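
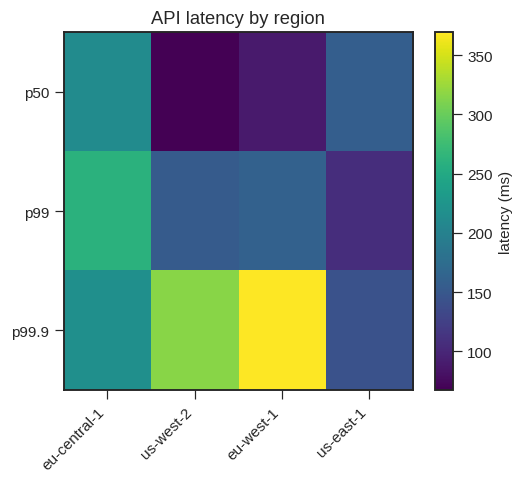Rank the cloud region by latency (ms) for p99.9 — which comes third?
eu-central-1

Top 4 for p99.9: eu-west-1 ≈ 350, us-west-2 ≈ 300, eu-central-1 ≈ 200, us-east-1 ≈ 150.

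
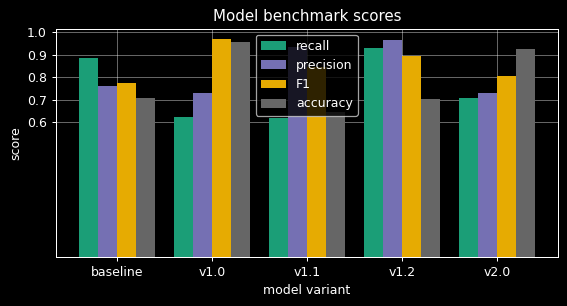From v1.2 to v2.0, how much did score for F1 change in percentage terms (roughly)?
v1.2 ≈ 0.9, v2.0 ≈ 0.8; (0.8 − 0.9) / 0.9 ≈ -11.1%.

≈ -11.1%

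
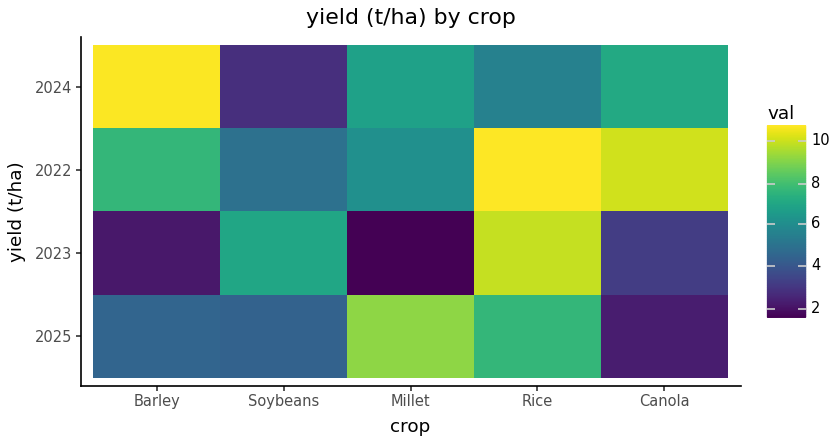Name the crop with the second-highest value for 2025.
Top 3 for 2025: Millet ≈ 9, Rice ≈ 8, Barley ≈ 5.

Rice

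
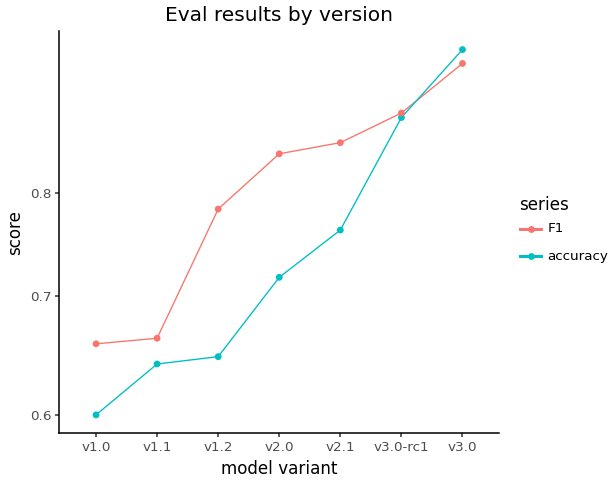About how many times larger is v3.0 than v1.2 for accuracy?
≈ 1.46×

v3.0 ≈ 0.95, v1.2 ≈ 0.65; 0.95/0.65 ≈ 1.46.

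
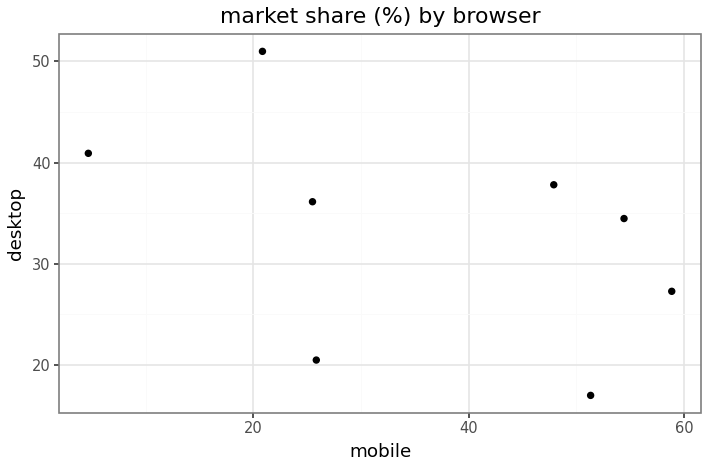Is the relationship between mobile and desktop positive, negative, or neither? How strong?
Points are negatively correlated; moderate (|r| ≈ 0.5).

negative, moderate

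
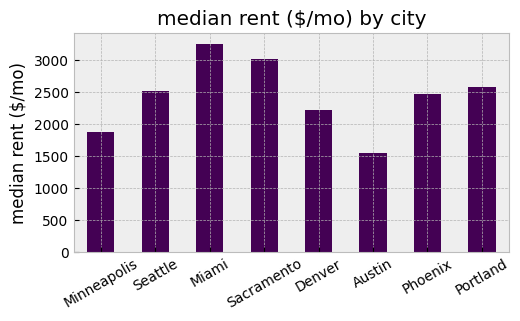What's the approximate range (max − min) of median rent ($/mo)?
≈ 2000

Max Miami ≈ 3500, min Austin ≈ 1500; range ≈ 2000.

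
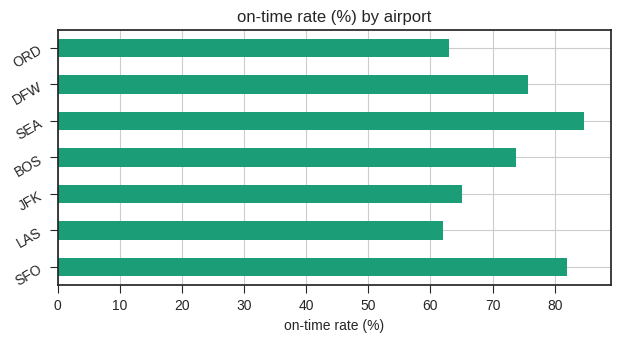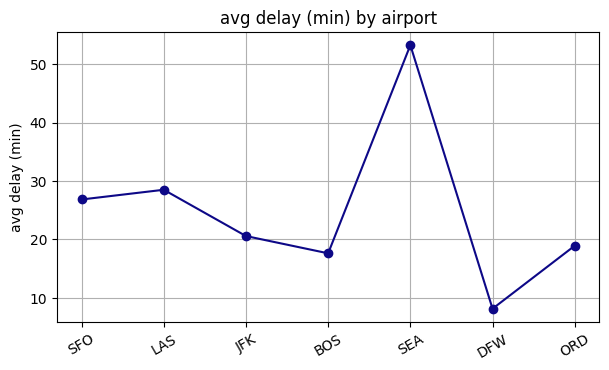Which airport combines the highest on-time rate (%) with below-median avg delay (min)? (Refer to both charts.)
Chart 2 median avg delay (min) ≈ 20; below-median airports: BOS, DFW, ORD. Among those, DFW has the highest on-time rate (%) (≈ 80).

DFW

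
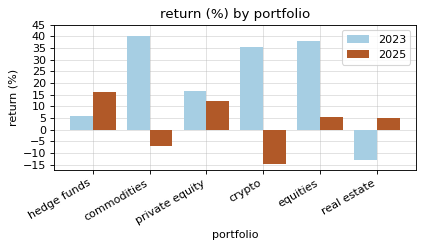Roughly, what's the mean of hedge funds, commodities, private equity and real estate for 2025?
≈ 8

(15 + -5 + 15 + 5) / 4 ≈ 8.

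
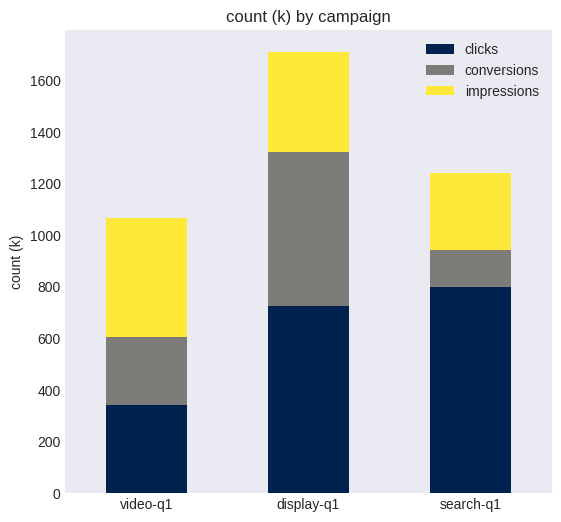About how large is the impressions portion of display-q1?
≈ 400

impressions top ≈ 1800, bottom ≈ 1400; segment ≈ 400.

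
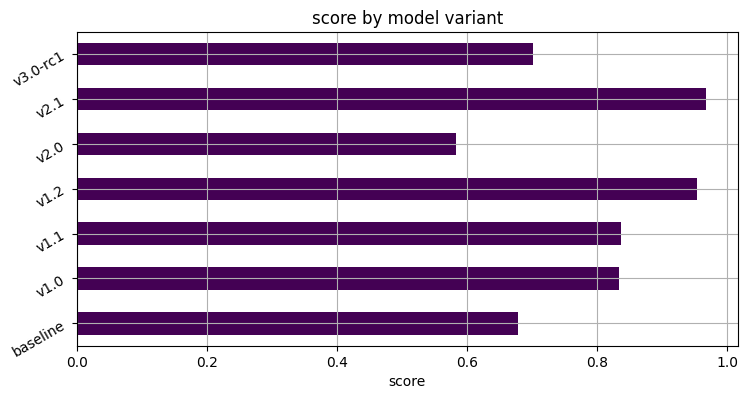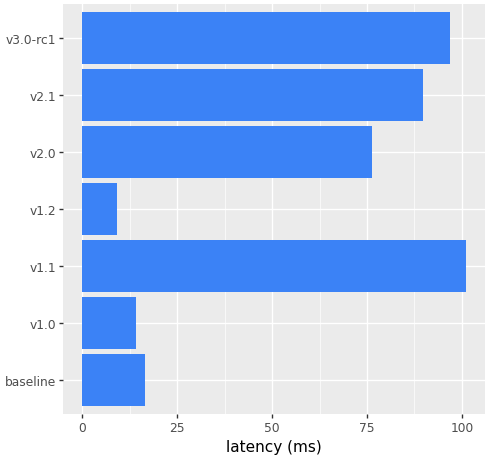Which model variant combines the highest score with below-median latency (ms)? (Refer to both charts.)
v1.2

Chart 2 median latency (ms) ≈ 80; below-median model variants: baseline, v1.0, v1.2. Among those, v1.2 has the highest score (≈ 1).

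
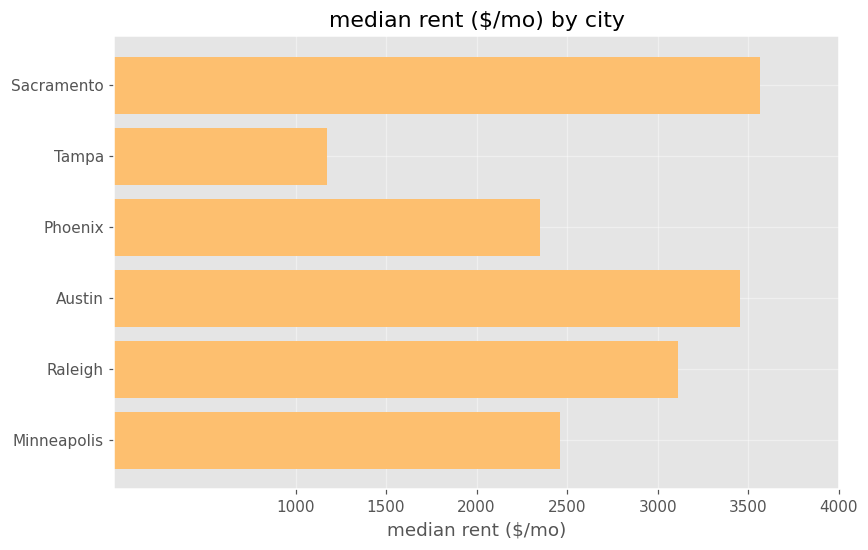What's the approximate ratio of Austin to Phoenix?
Austin ≈ 3500, Phoenix ≈ 2500; 3500/2500 ≈ 1.4.

≈ 1.4×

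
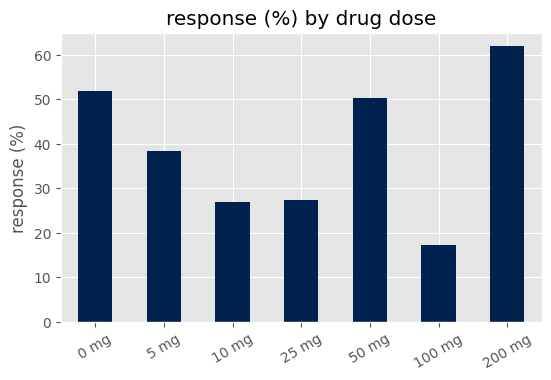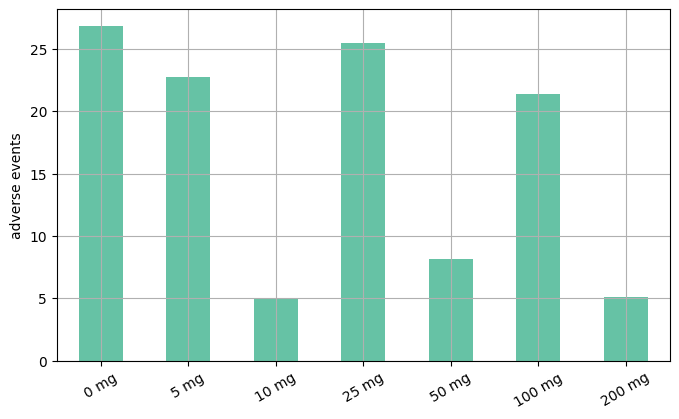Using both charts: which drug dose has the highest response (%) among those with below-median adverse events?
200 mg

Chart 2 median adverse events ≈ 20; below-median drug doses: 10 mg, 50 mg, 200 mg. Among those, 200 mg has the highest response (%) (≈ 60).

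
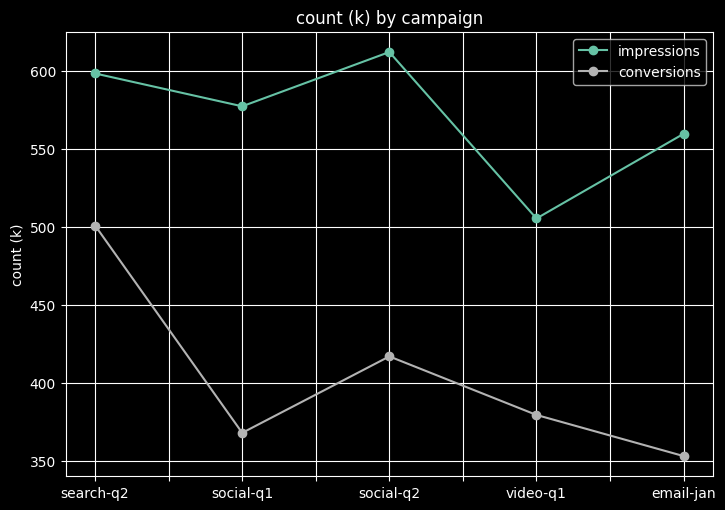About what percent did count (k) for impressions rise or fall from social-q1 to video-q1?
≈ -13%

social-q1 ≈ 575, video-q1 ≈ 500; (500 − 575) / 575 ≈ -13%.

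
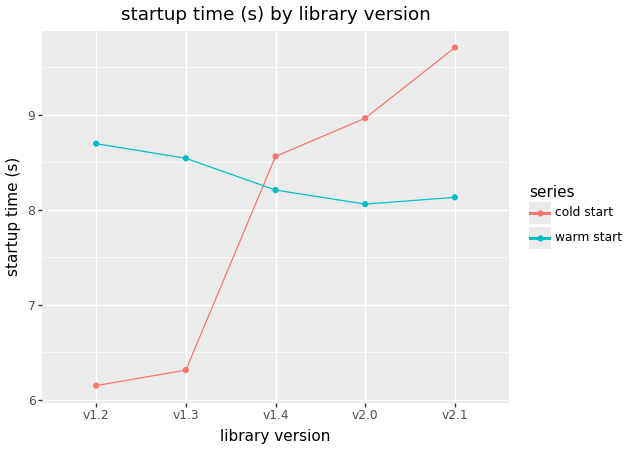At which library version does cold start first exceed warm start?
v1.4

v1.3: cold start ≈ 6.5 vs warm start ≈ 8.5 (not yet); v1.4: cold start ≈ 8.5 vs warm start ≈ 8.0 (first crossover).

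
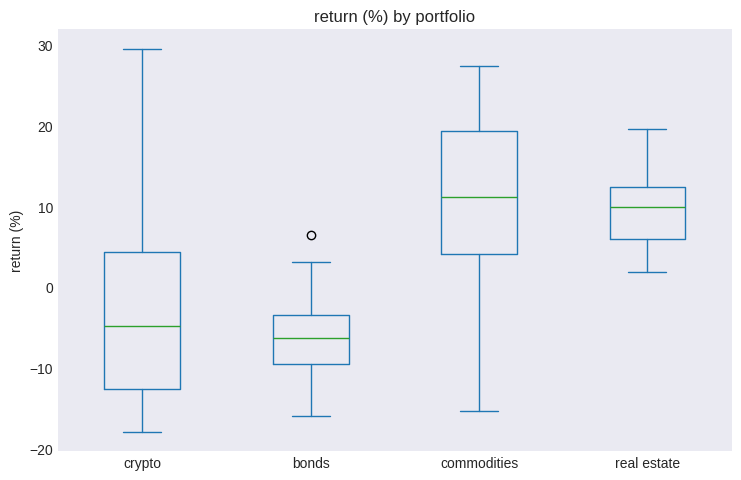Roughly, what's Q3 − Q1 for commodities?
Q3 ≈ 20, Q1 ≈ 4; IQR ≈ 16.

≈ 16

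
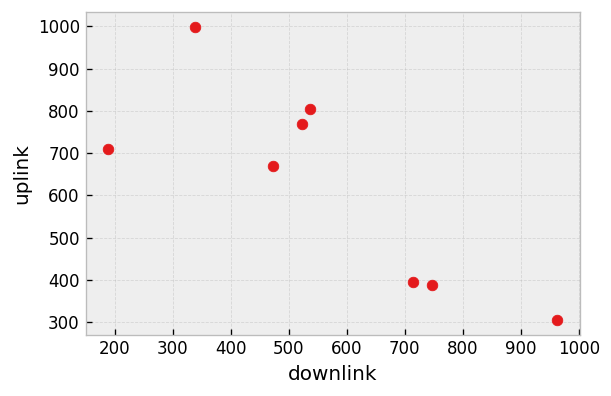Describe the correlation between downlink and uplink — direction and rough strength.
Points are negatively correlated; strong (|r| ≈ 0.8).

negative, strong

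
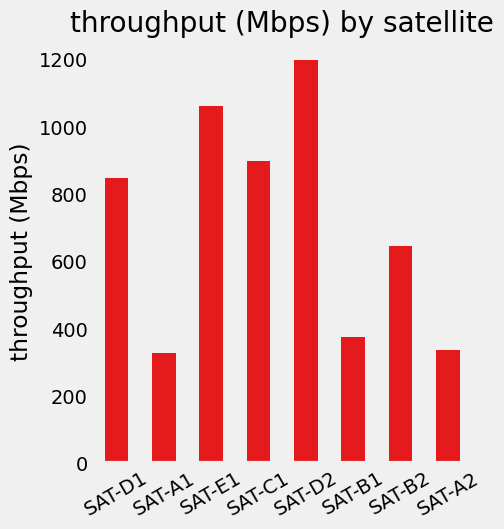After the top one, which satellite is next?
Top 3: SAT-D2 ≈ 1200, SAT-E1 ≈ 1100, SAT-C1 ≈ 900.

SAT-E1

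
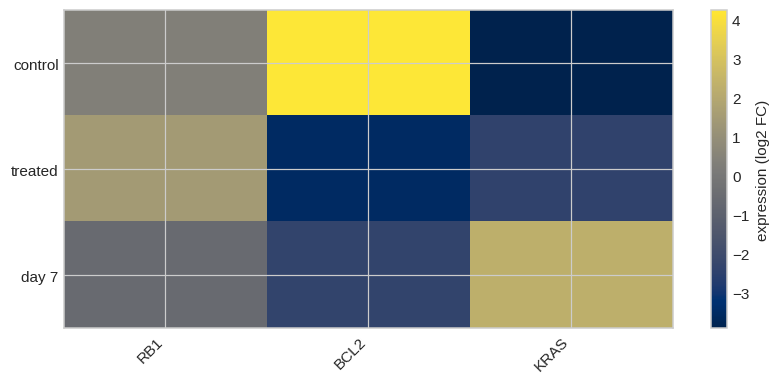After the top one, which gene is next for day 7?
RB1

Top 3 for day 7: KRAS ≈ 2, RB1 ≈ -1, BCL2 ≈ -2.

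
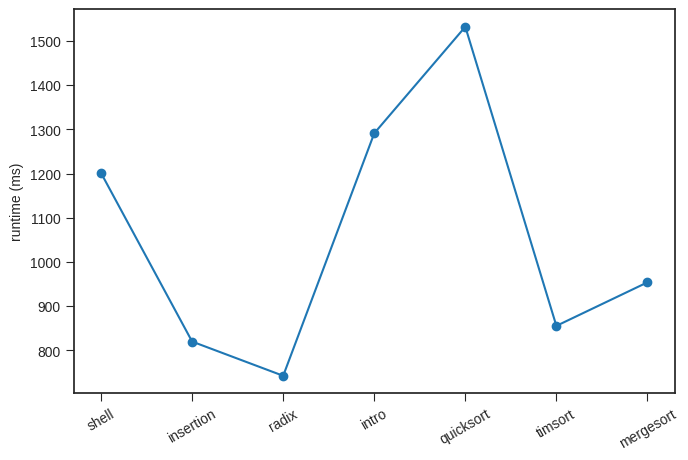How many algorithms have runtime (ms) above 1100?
Above 1100: shell, intro, quicksort.

3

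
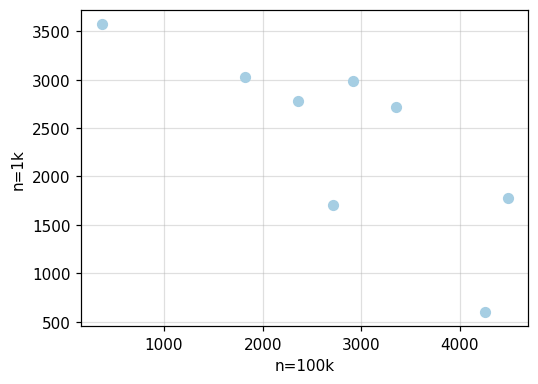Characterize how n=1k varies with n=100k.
Points are negatively correlated; strong (|r| ≈ 0.8).

negative, strong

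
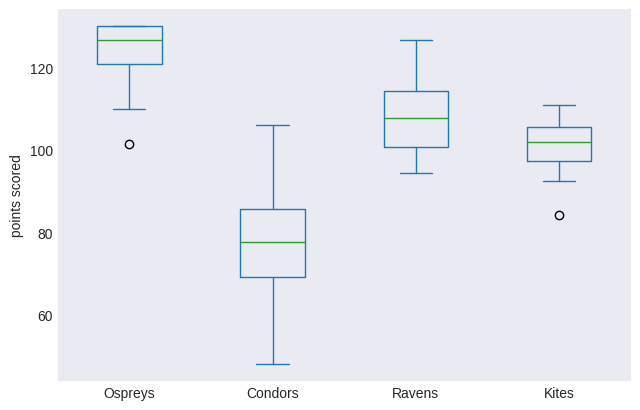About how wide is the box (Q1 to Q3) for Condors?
≈ 15

Q3 ≈ 85, Q1 ≈ 70; IQR ≈ 15.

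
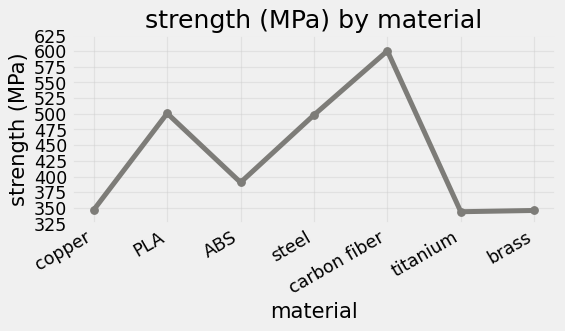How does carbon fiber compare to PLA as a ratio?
carbon fiber ≈ 600, PLA ≈ 500; 600/500 ≈ 1.2.

≈ 1.2×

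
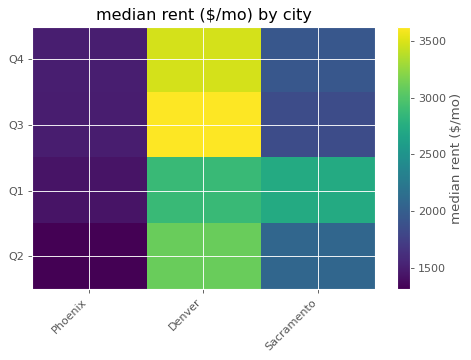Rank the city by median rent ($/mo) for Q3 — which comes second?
Sacramento

Top 3 for Q3: Denver ≈ 3600, Sacramento ≈ 1800, Phoenix ≈ 1400.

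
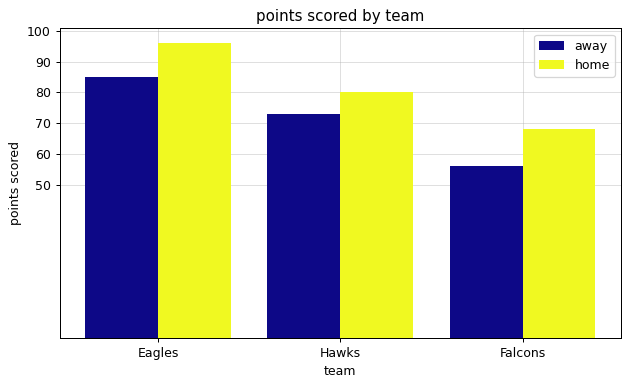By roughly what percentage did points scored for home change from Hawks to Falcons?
≈ -12.5%

Hawks ≈ 80, Falcons ≈ 70; (70 − 80) / 80 ≈ -12.5%.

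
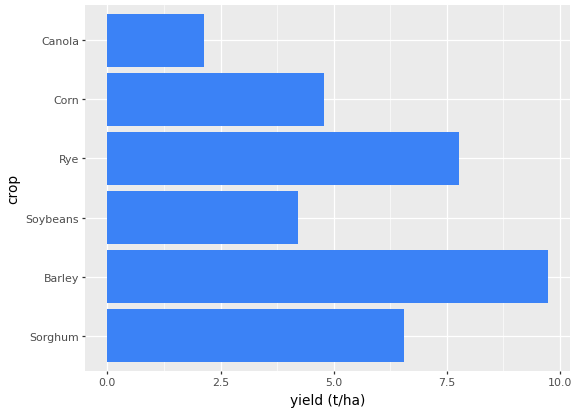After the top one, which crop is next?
Rye

Top 3: Barley ≈ 10, Rye ≈ 8, Sorghum ≈ 7.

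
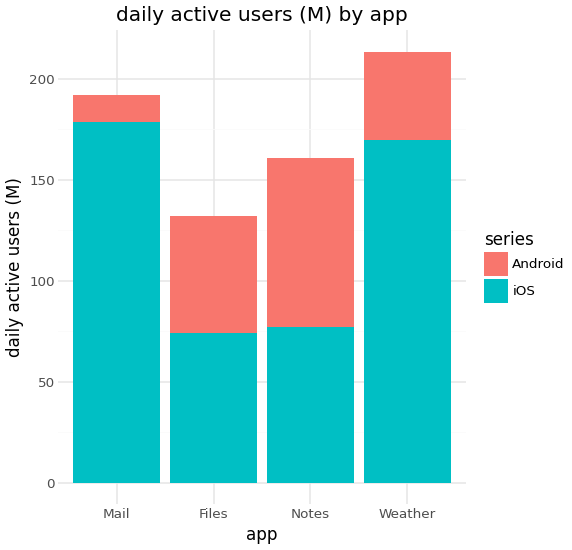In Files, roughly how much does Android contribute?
Android top ≈ 140, bottom ≈ 80; segment ≈ 60.

≈ 60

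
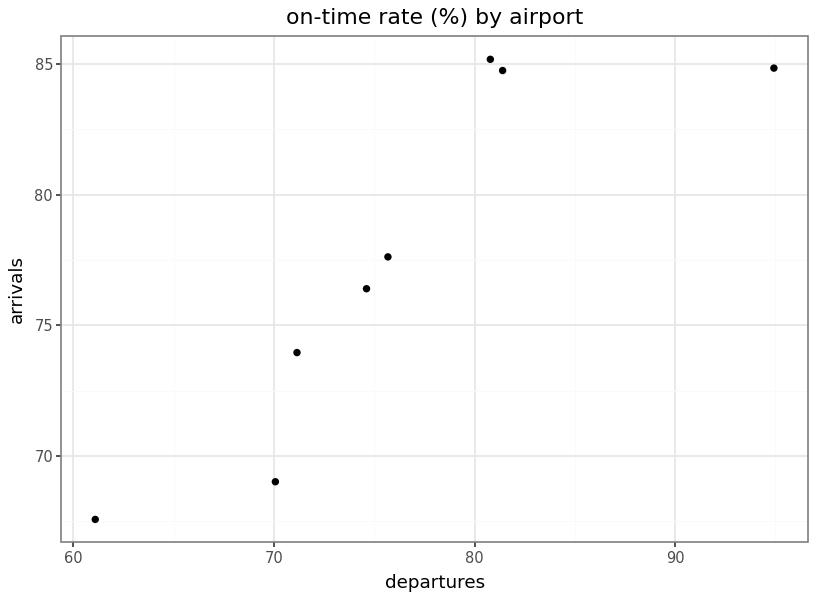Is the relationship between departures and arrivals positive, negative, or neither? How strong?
positive, strong

Points are positively correlated; strong (|r| ≈ 0.9).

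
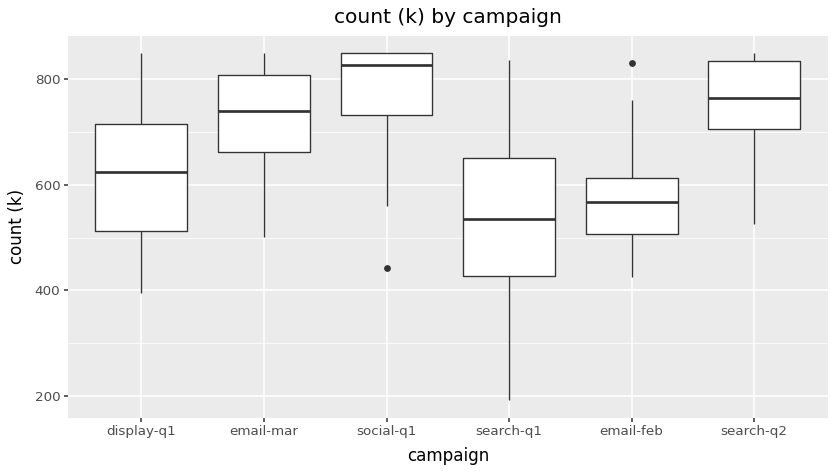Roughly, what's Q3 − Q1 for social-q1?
≈ 100

Q3 ≈ 850, Q1 ≈ 750; IQR ≈ 100.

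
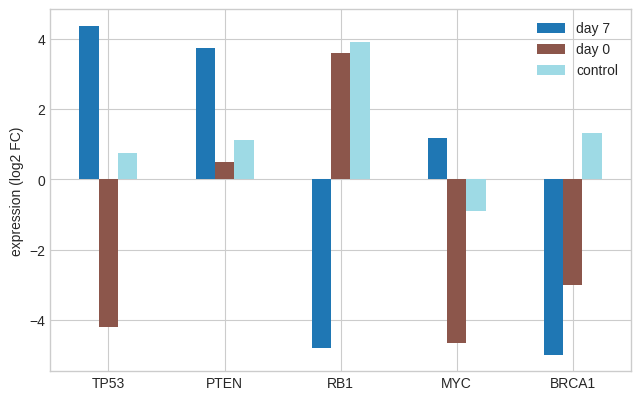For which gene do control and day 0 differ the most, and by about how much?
TP53, ≈ 5 log2 FC

TP53: control ≈ 1, day 0 ≈ -4 → gap ≈ 5. Next-largest (BRCA1) is only ≈ 4.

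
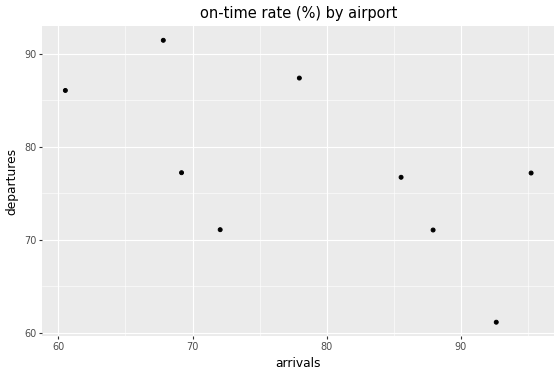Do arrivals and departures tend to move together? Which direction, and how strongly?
Points are negatively correlated; moderate (|r| ≈ 0.6).

negative, moderate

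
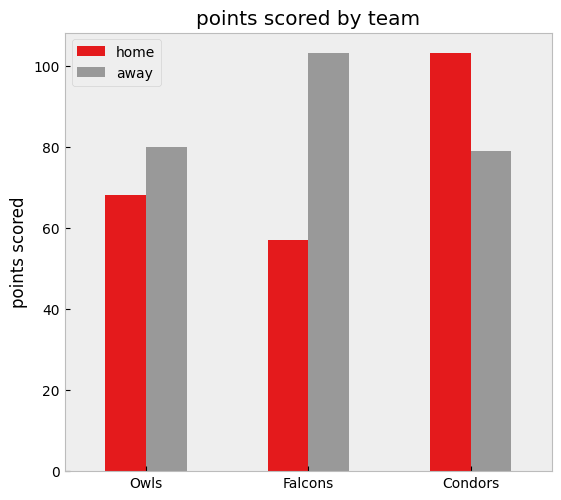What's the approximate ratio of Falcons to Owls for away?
Falcons ≈ 100, Owls ≈ 80; 100/80 ≈ 1.25.

≈ 1.25×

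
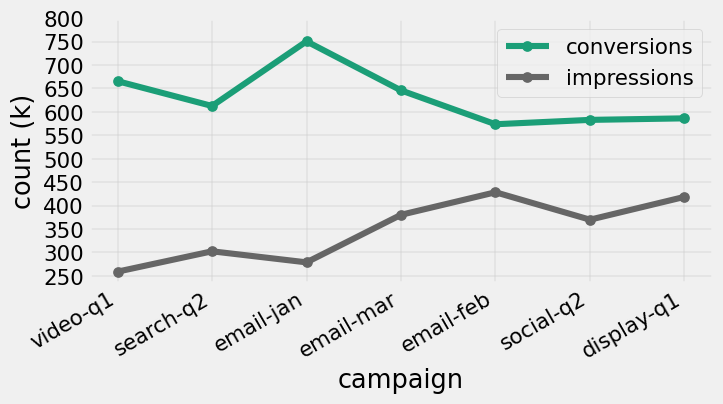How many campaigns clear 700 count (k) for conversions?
Above 700: email-jan.

1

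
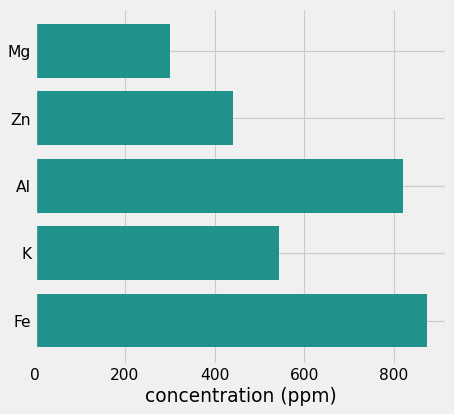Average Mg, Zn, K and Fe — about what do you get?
≈ 525

(300 + 400 + 500 + 900) / 4 ≈ 525.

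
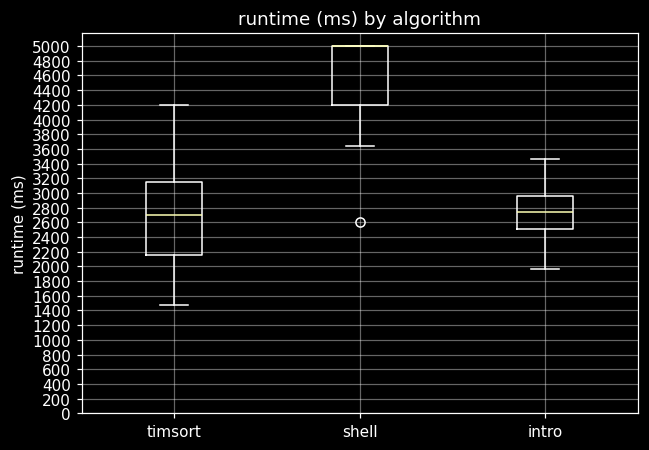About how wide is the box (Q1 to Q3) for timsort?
≈ 1000

Q3 ≈ 3200, Q1 ≈ 2200; IQR ≈ 1000.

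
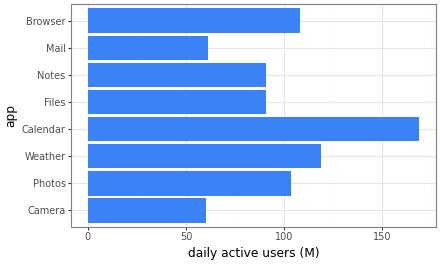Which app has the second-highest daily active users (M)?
Weather

Top 3: Calendar ≈ 160, Weather ≈ 120, Browser ≈ 100.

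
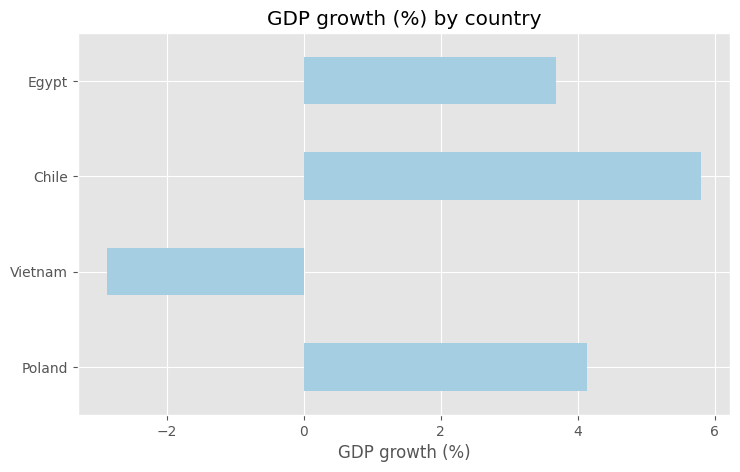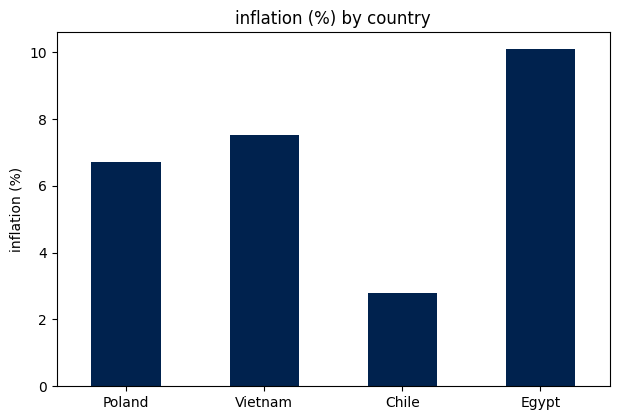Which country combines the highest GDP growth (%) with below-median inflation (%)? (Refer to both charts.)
Chart 2 median inflation (%) ≈ 7; below-median countries: Poland, Chile. Among those, Chile has the highest GDP growth (%) (≈ 6).

Chile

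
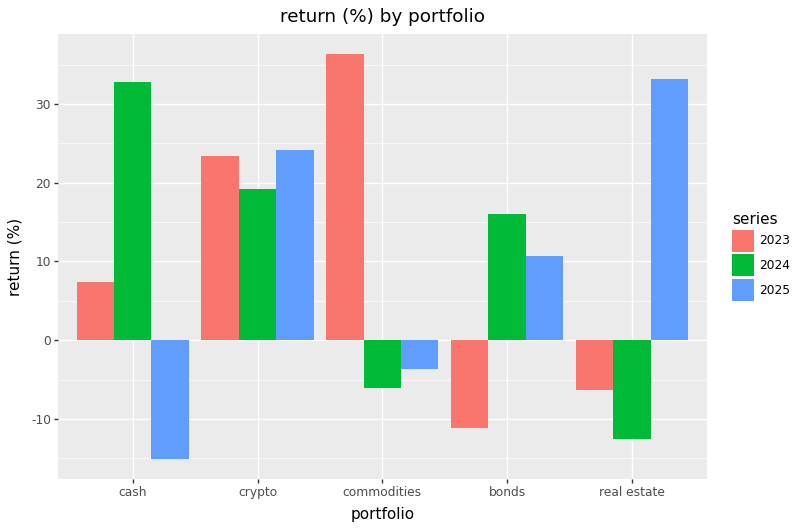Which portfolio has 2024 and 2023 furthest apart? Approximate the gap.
commodities: 2024 ≈ -5, 2023 ≈ 35 → gap ≈ 40. Next-largest (bonds) is only ≈ 25.

commodities, ≈ 40 %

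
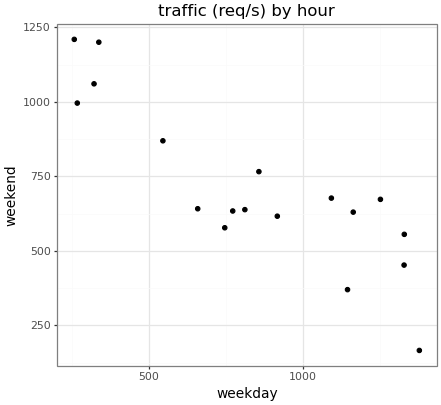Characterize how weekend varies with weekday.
negative, strong

Points are negatively correlated; strong (|r| ≈ 0.9).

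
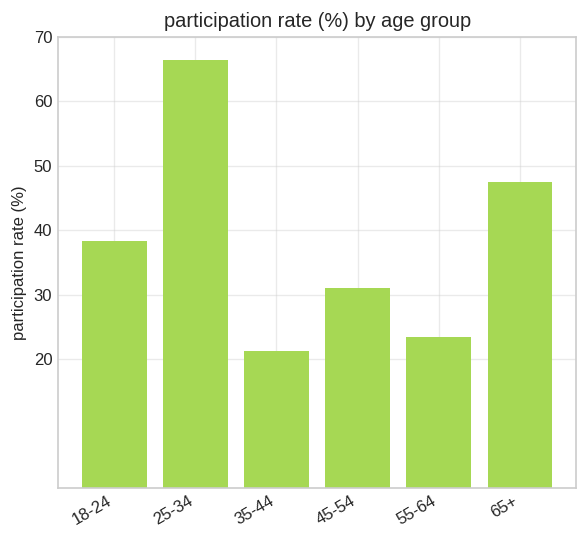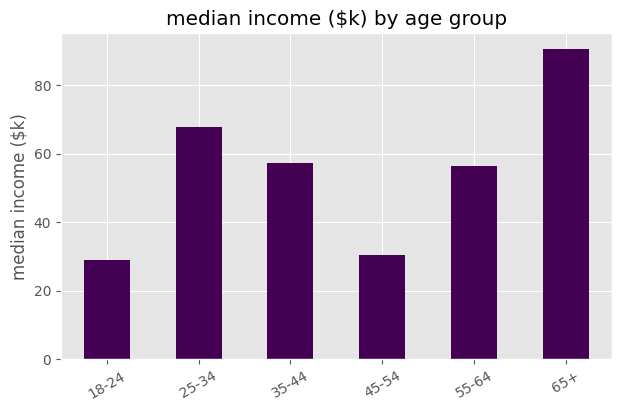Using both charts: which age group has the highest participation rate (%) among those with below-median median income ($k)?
Chart 2 median median income ($k) ≈ 60; below-median age groups: 18-24, 45-54, 55-64. Among those, 18-24 has the highest participation rate (%) (≈ 40).

18-24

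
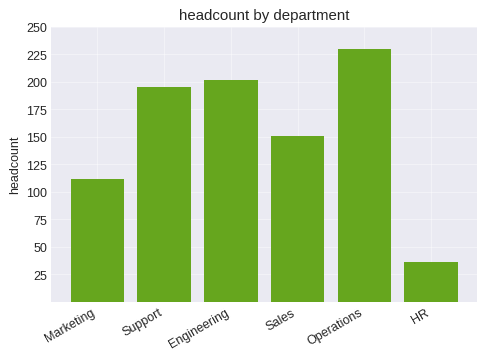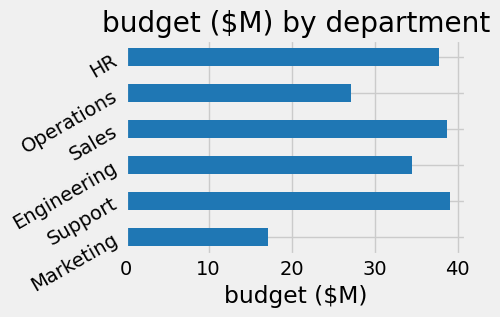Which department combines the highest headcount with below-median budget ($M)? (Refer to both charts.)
Operations

Chart 2 median budget ($M) ≈ 35; below-median departments: Marketing, Engineering, Operations. Among those, Operations has the highest headcount (≈ 225).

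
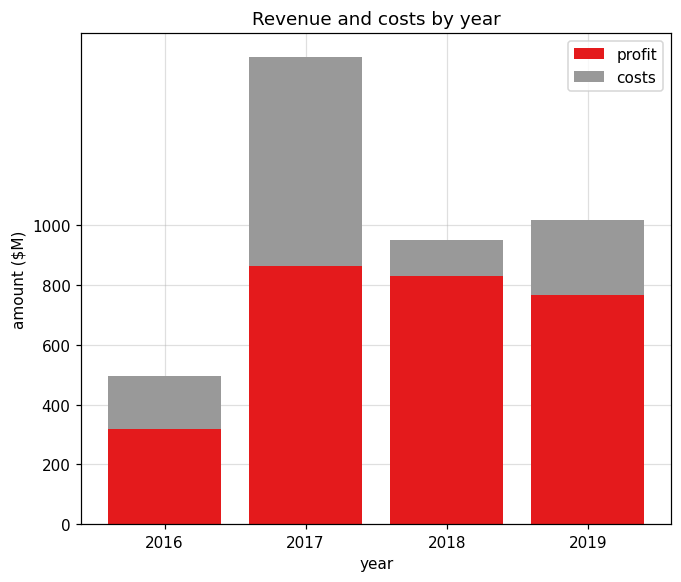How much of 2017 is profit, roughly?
≈ 800

profit top ≈ 800, bottom ≈ 0; segment ≈ 800.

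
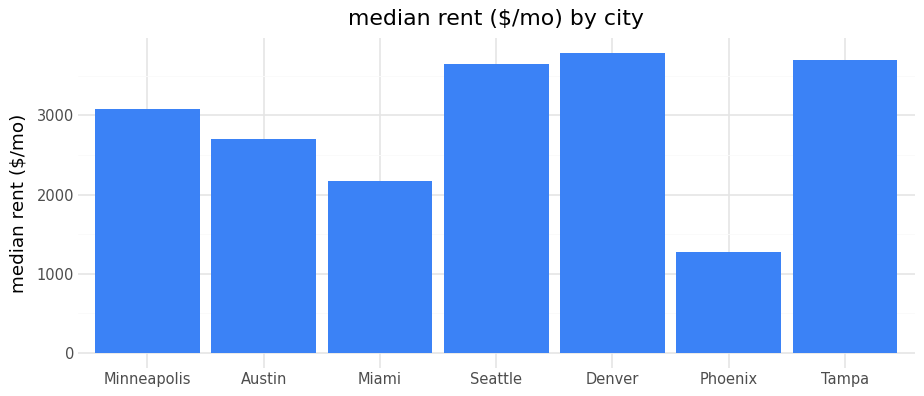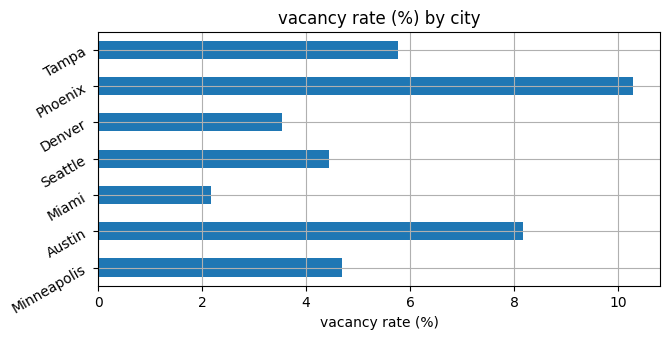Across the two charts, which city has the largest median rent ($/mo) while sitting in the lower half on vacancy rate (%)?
Denver

Chart 2 median vacancy rate (%) ≈ 5; below-median cities: Miami, Seattle, Denver. Among those, Denver has the highest median rent ($/mo) (≈ 4000).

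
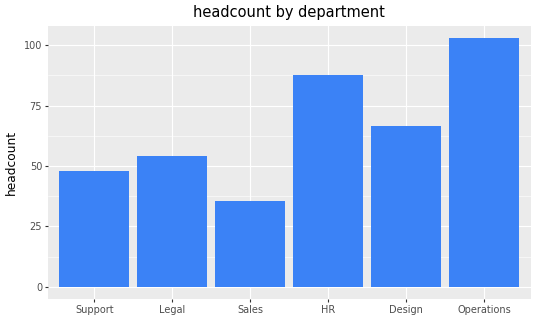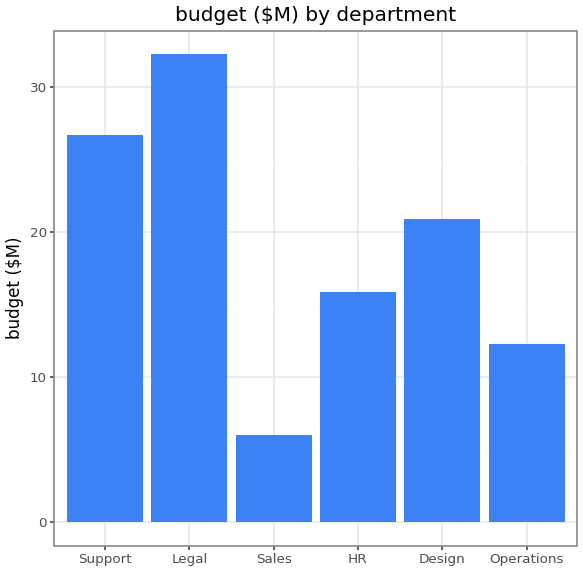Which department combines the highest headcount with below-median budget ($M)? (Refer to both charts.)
Operations

Chart 2 median budget ($M) ≈ 20; below-median departments: Sales, HR, Operations. Among those, Operations has the highest headcount (≈ 100).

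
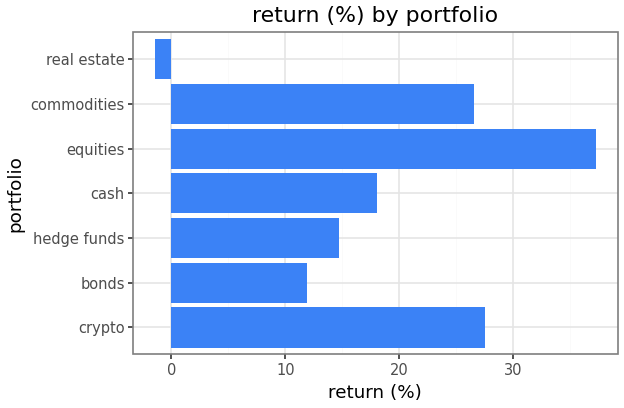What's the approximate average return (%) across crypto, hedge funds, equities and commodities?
(30 + 15 + 35 + 25) / 4 ≈ 26.

≈ 26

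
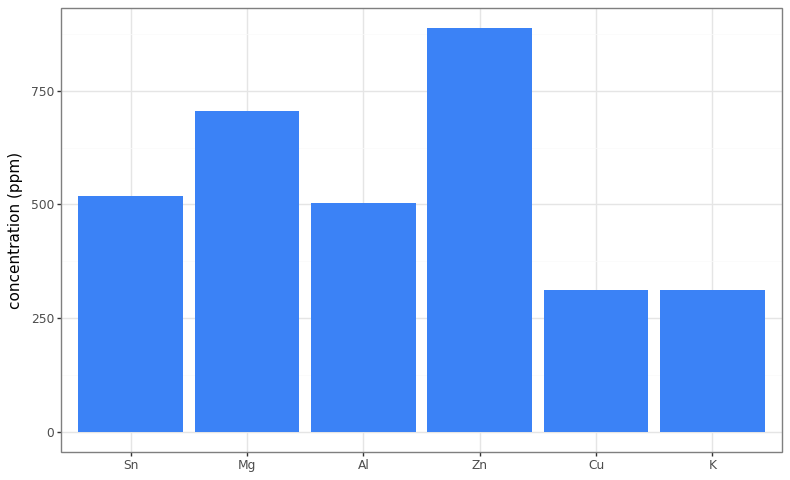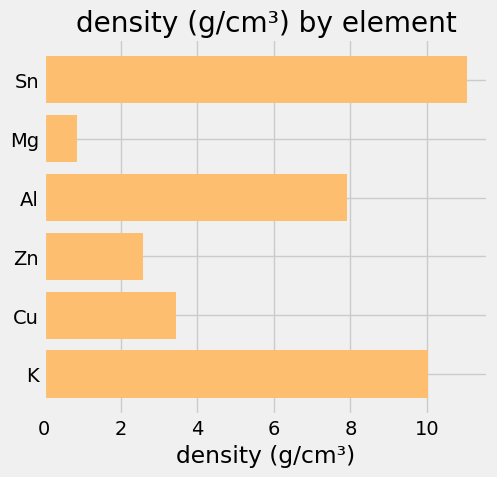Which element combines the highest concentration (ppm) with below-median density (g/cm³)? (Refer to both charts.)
Zn

Chart 2 median density (g/cm³) ≈ 6; below-median elements: Mg, Zn, Cu. Among those, Zn has the highest concentration (ppm) (≈ 900).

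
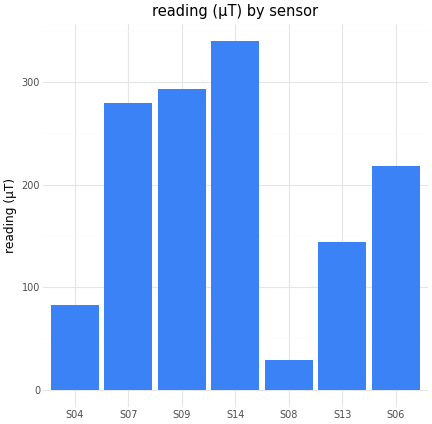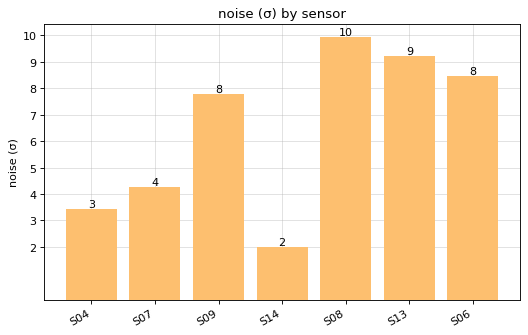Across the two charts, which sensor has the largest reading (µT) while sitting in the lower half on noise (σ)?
S14

Chart 2 median noise (σ) ≈ 8; below-median sensors: S04, S07, S14. Among those, S14 has the highest reading (µT) (≈ 350).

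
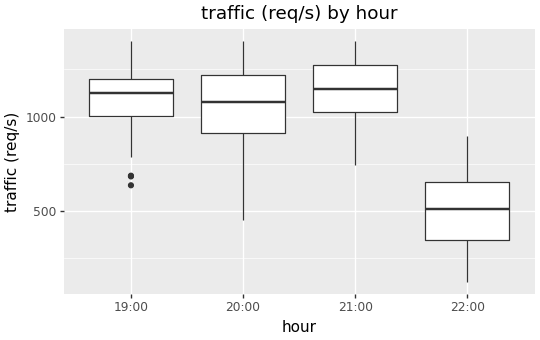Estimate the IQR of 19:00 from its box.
≈ 200

Q3 ≈ 1200, Q1 ≈ 1000; IQR ≈ 200.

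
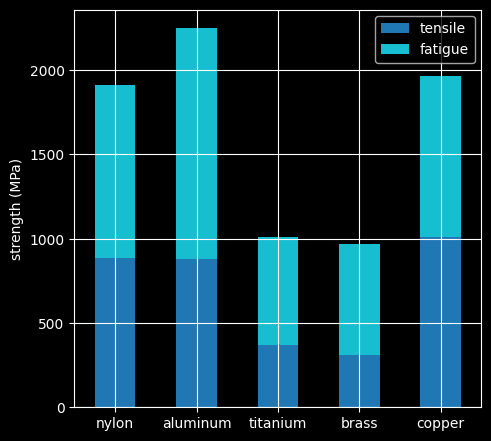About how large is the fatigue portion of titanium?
fatigue top ≈ 1000, bottom ≈ 400; segment ≈ 600.

≈ 600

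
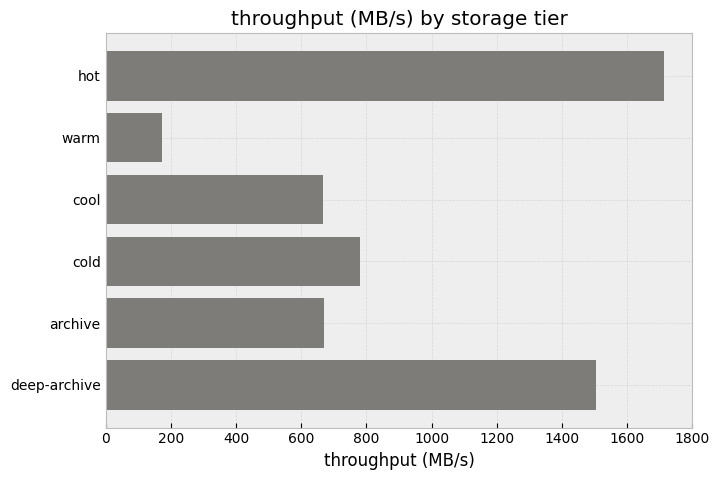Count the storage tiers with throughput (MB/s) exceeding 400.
Above 400: hot, cool, cold, archive, deep-archive.

5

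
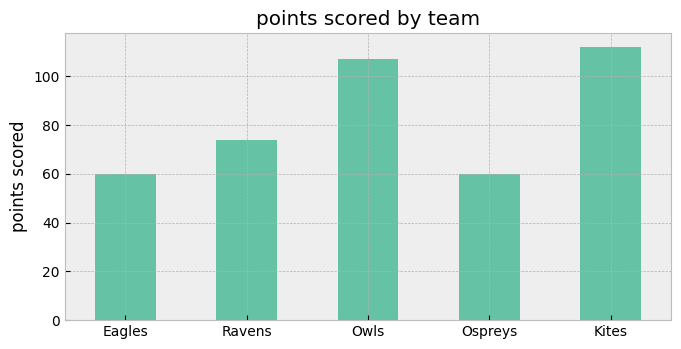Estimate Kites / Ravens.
≈ 1.57×

Kites ≈ 110, Ravens ≈ 70; 110/70 ≈ 1.57.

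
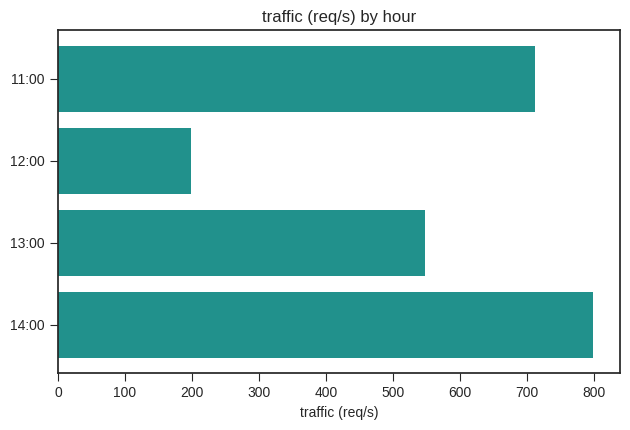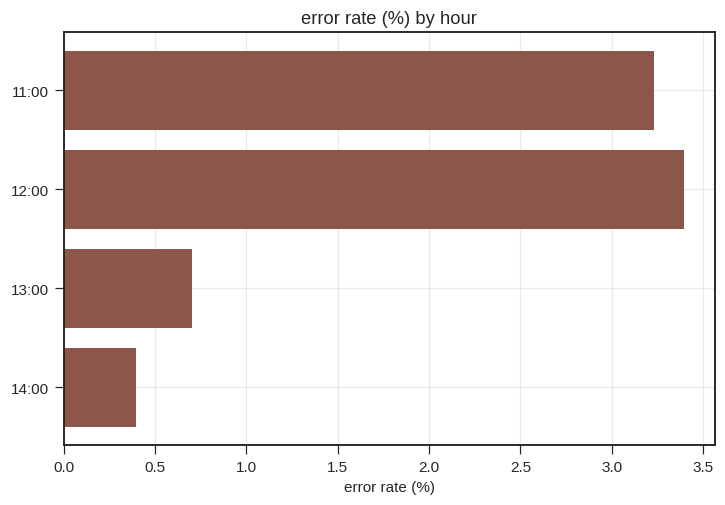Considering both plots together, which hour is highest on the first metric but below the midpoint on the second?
Chart 2 median error rate (%) ≈ 2; below-median hours: 13:00, 14:00. Among those, 14:00 has the highest traffic (req/s) (≈ 800).

14:00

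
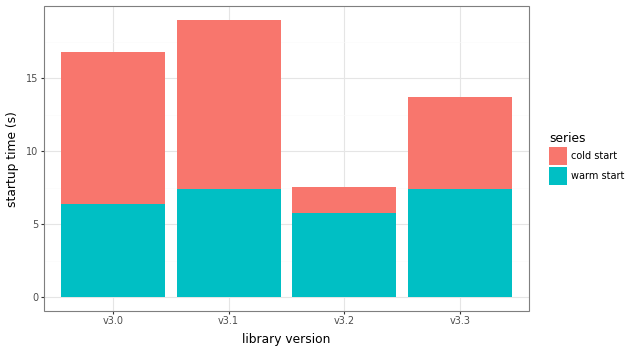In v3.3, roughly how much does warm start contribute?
warm start top ≈ 8, bottom ≈ 0; segment ≈ 8.

≈ 8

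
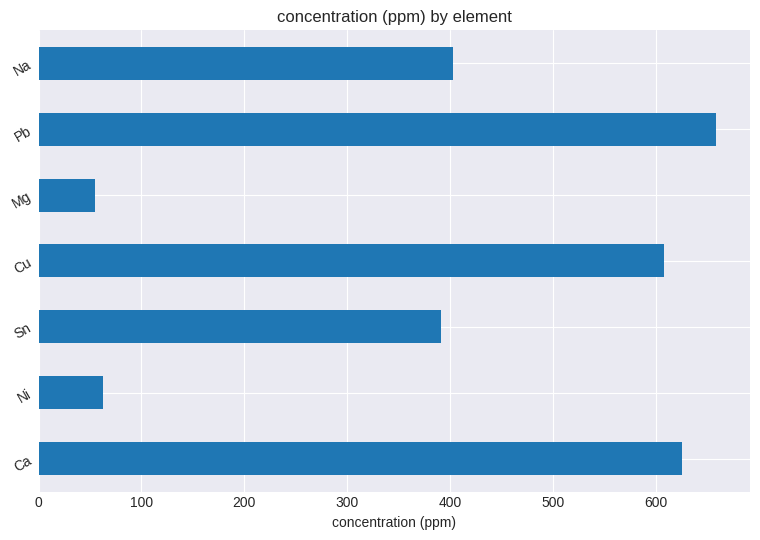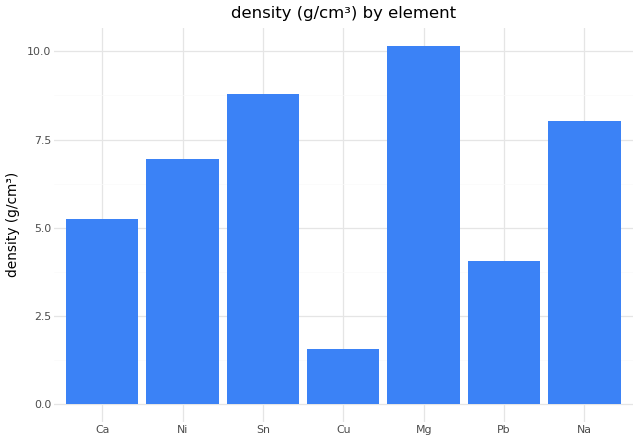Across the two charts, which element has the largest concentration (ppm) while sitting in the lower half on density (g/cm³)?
Chart 2 median density (g/cm³) ≈ 7; below-median elements: Ca, Cu, Pb. Among those, Pb has the highest concentration (ppm) (≈ 700).

Pb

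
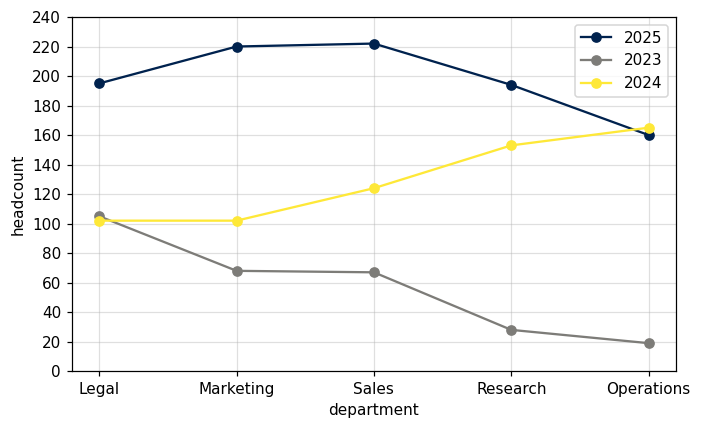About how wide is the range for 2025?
Max Sales ≈ 220, min Operations ≈ 160; range ≈ 60.

≈ 60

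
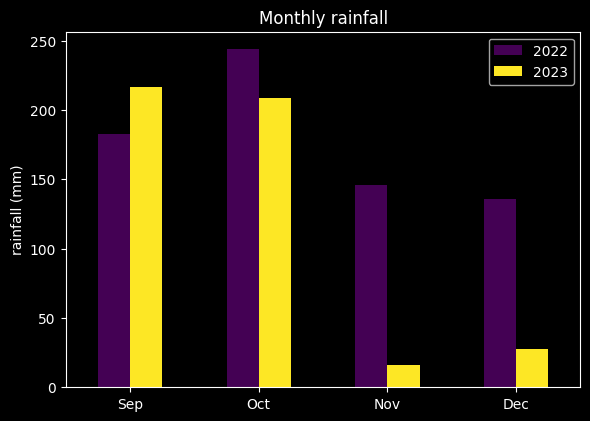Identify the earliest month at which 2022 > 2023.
Oct

Sep: 2022 ≈ 175 vs 2023 ≈ 225 (not yet); Oct: 2022 ≈ 250 vs 2023 ≈ 200 (first crossover).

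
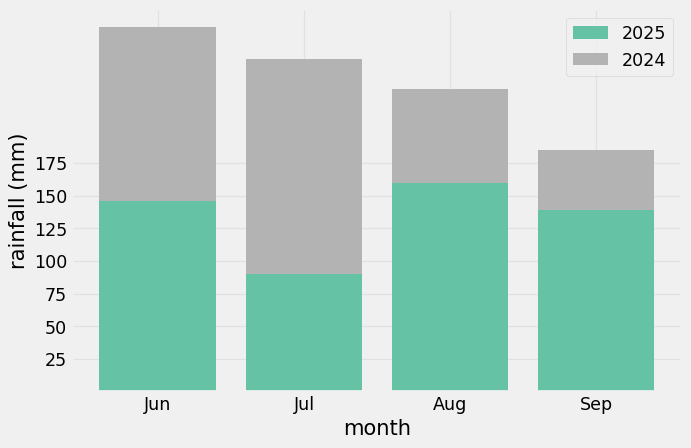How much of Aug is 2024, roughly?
≈ 75

2024 top ≈ 225, bottom ≈ 150; segment ≈ 75.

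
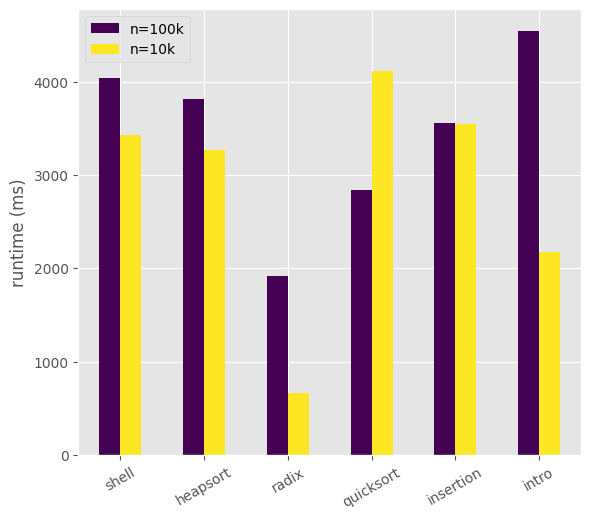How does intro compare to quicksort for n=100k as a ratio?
≈ 1.5×

intro ≈ 4500, quicksort ≈ 3000; 4500/3000 ≈ 1.5.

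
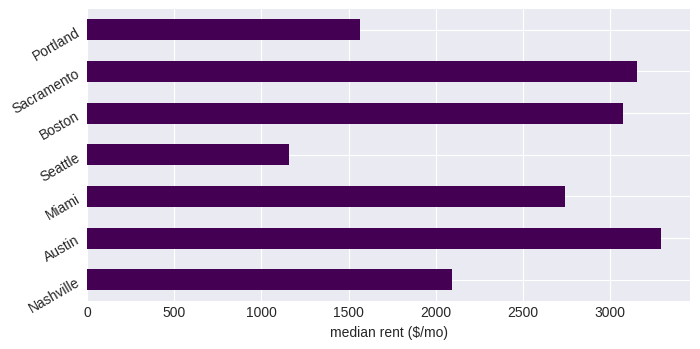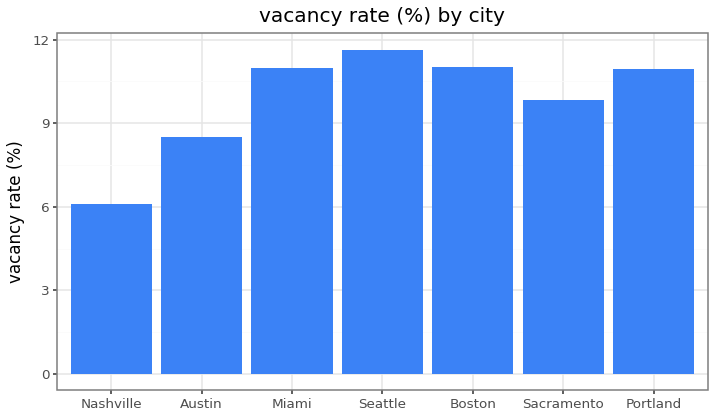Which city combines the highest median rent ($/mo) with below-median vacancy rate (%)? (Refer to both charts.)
Austin

Chart 2 median vacancy rate (%) ≈ 10; below-median cities: Nashville, Austin, Sacramento. Among those, Austin has the highest median rent ($/mo) (≈ 3500).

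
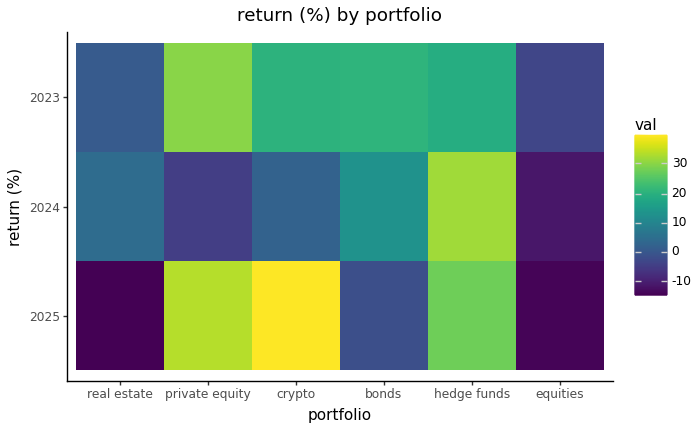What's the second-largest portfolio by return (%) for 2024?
bonds

Top 3 for 2024: hedge funds ≈ 30, bonds ≈ 15, real estate ≈ 5.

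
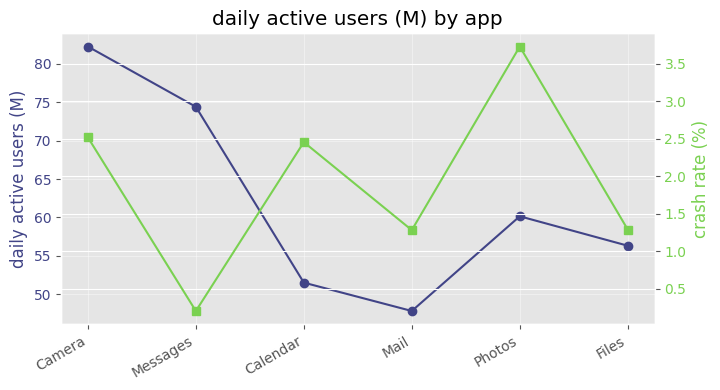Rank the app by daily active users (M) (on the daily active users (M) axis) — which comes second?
Top 3 (on the daily active users (M) axis): Camera ≈ 80, Messages ≈ 75, Photos ≈ 60.

Messages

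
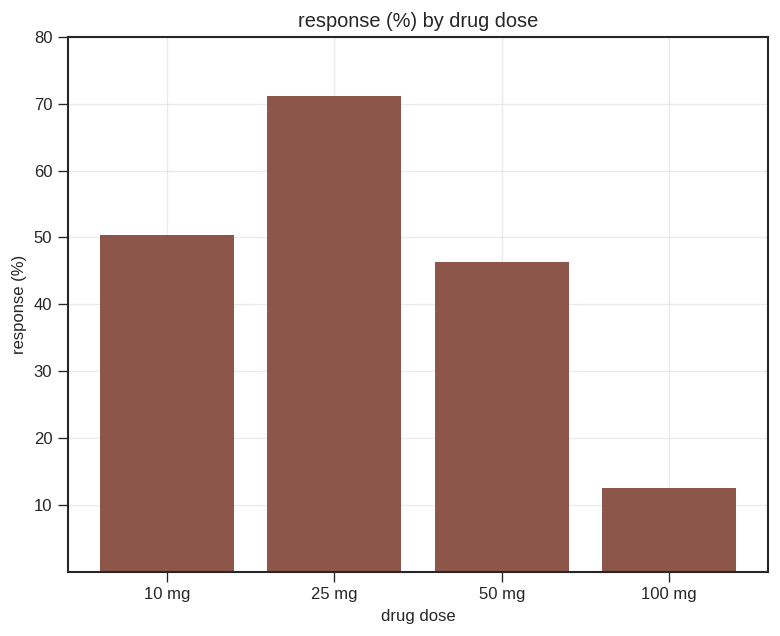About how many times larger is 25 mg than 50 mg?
25 mg ≈ 70, 50 mg ≈ 50; 70/50 ≈ 1.4.

≈ 1.4×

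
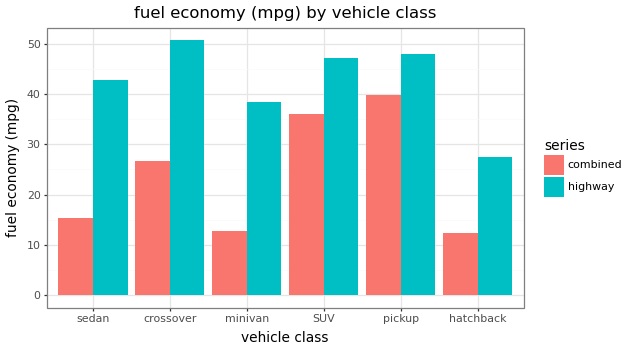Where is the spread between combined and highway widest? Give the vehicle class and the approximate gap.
sedan, ≈ 30 mpg

sedan: combined ≈ 15, highway ≈ 45 → gap ≈ 30. Next-largest (minivan) is only ≈ 25.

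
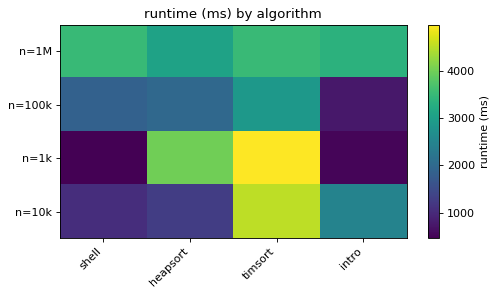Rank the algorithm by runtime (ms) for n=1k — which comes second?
heapsort

Top 3 for n=1k: timsort ≈ 5000, heapsort ≈ 4000, intro ≈ 500.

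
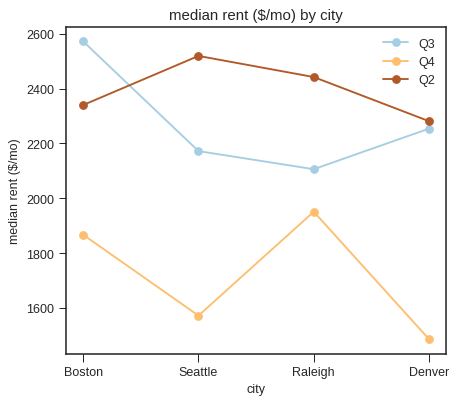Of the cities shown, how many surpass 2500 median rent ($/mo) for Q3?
1

Above 2500: Boston.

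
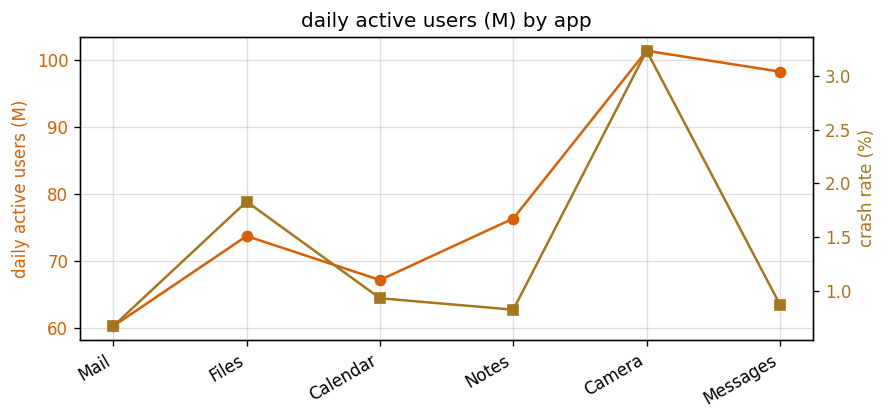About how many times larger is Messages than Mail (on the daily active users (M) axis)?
Messages ≈ 100, Mail ≈ 60; 100/60 ≈ 1.67.

≈ 1.67×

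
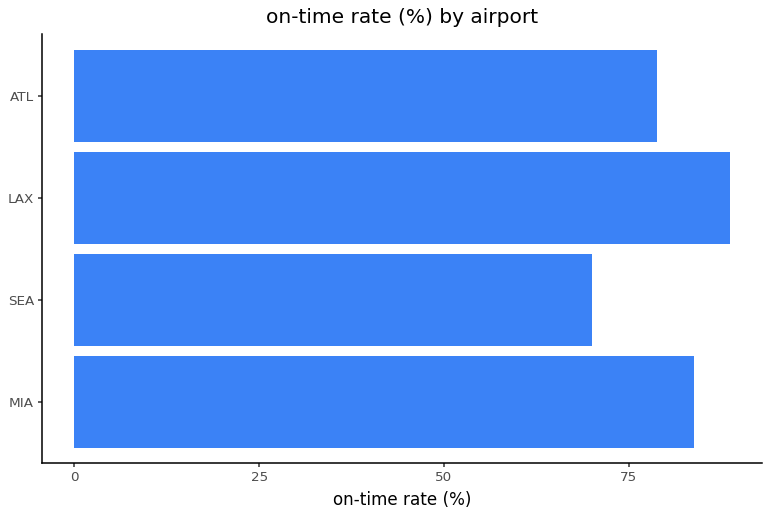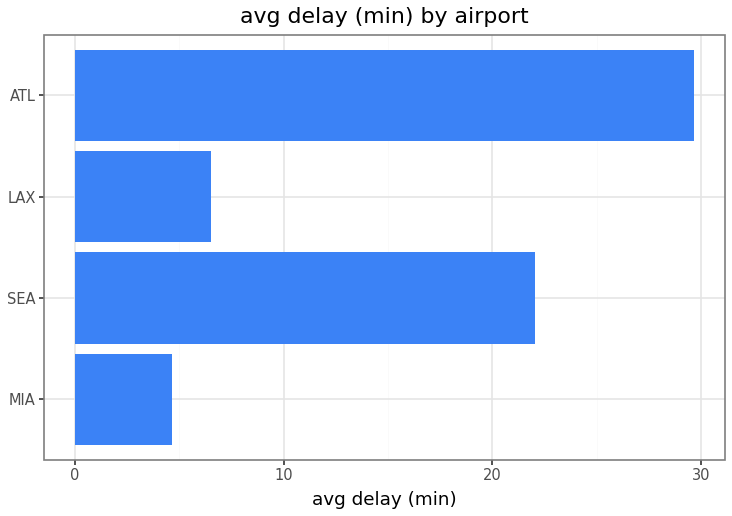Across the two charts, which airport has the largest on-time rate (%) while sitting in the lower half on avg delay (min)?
Chart 2 median avg delay (min) ≈ 15; below-median airports: MIA, LAX. Among those, LAX has the highest on-time rate (%) (≈ 90).

LAX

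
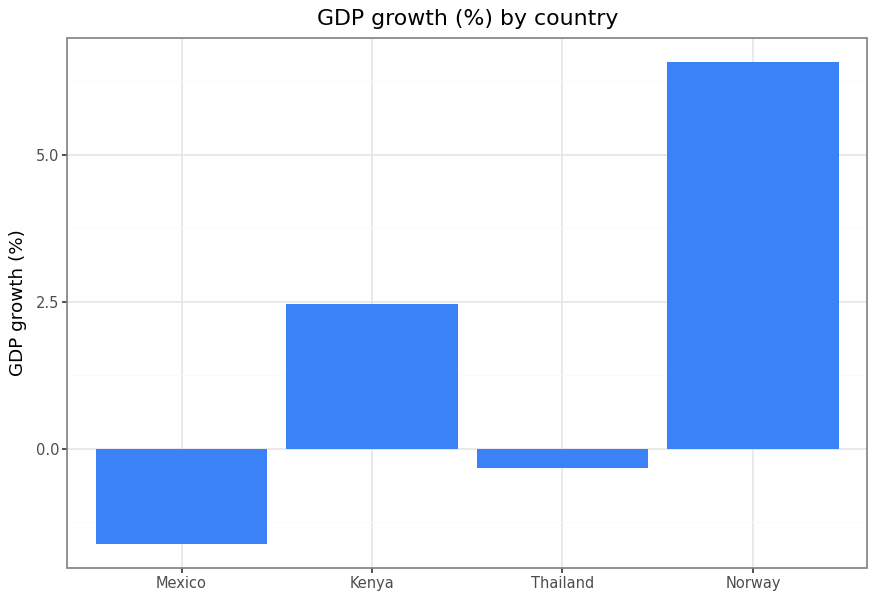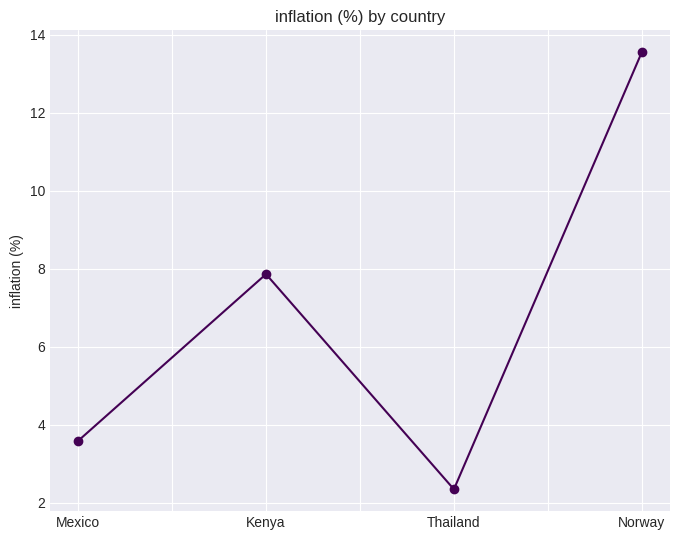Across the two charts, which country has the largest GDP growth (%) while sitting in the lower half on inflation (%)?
Thailand

Chart 2 median inflation (%) ≈ 6; below-median countries: Mexico, Thailand. Among those, Thailand has the highest GDP growth (%) (≈ 0).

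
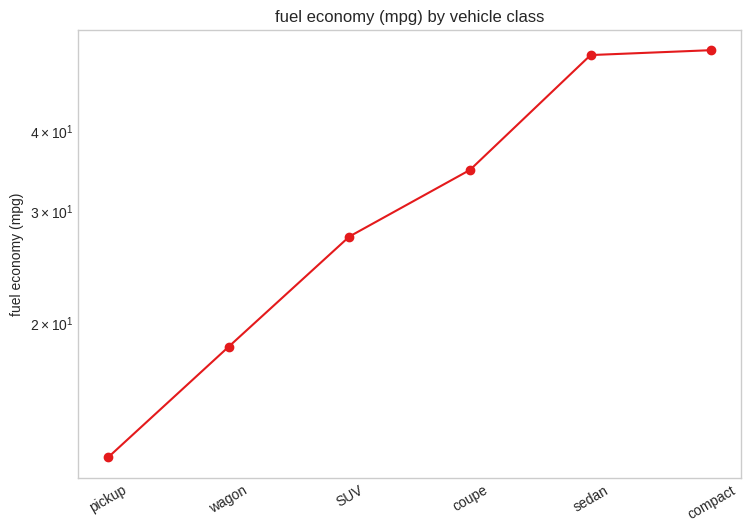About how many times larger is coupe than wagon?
coupe ≈ 35, wagon ≈ 20; 35/20 ≈ 1.75.

≈ 1.75×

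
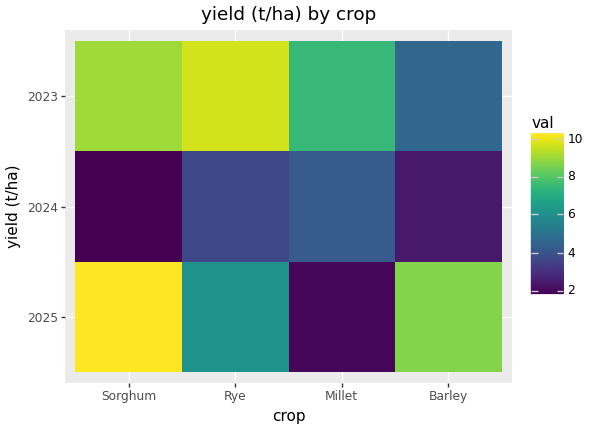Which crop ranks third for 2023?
Millet

Top 4 for 2023: Rye ≈ 10, Sorghum ≈ 9, Millet ≈ 8, Barley ≈ 5.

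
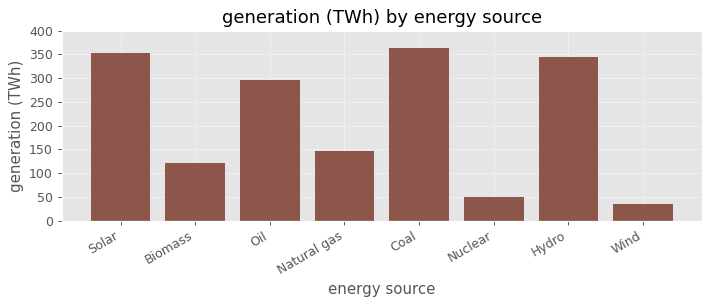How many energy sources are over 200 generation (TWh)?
Above 200: Solar, Oil, Coal, Hydro.

4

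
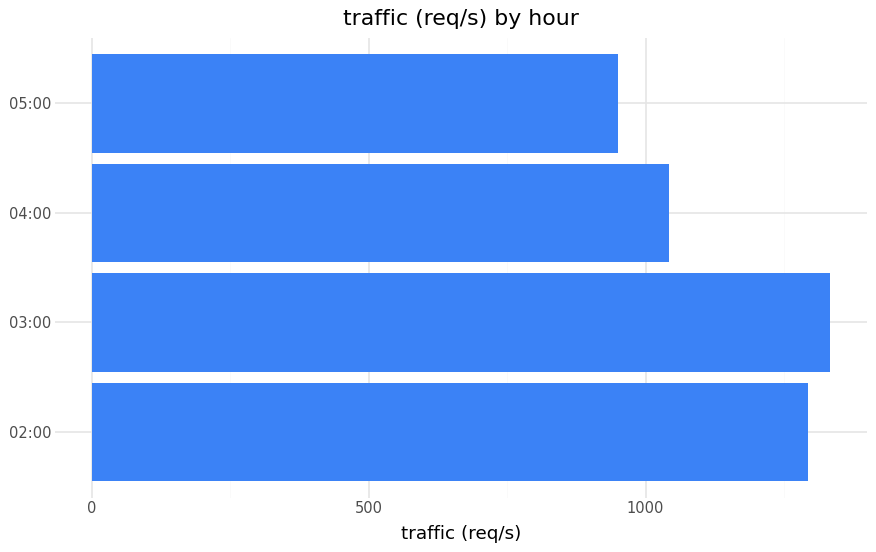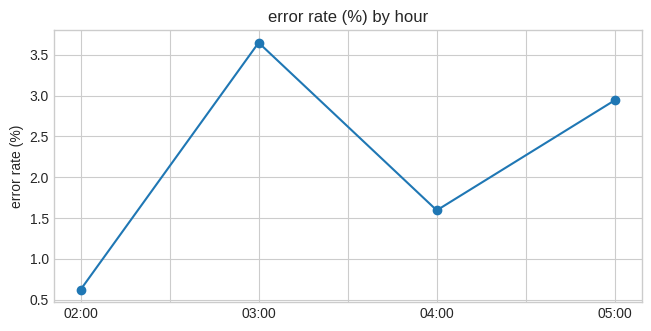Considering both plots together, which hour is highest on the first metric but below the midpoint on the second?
Chart 2 median error rate (%) ≈ 2.5; below-median hours: 02:00, 04:00. Among those, 02:00 has the highest traffic (req/s) (≈ 1200).

02:00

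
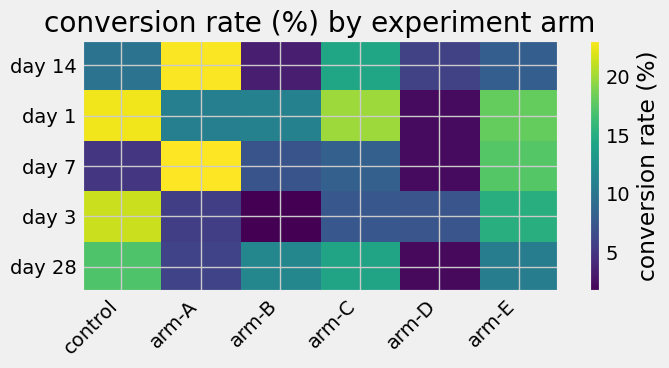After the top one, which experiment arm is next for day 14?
arm-C

Top 3 for day 14: arm-A ≈ 24, arm-C ≈ 14, control ≈ 10.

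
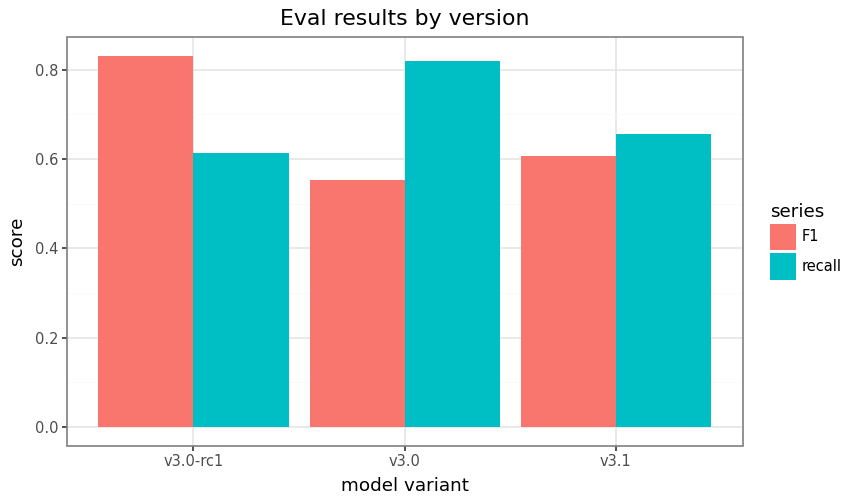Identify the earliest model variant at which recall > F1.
v3.0

v3.0-rc1: recall ≈ 0.6 vs F1 ≈ 0.8 (not yet); v3.0: recall ≈ 0.8 vs F1 ≈ 0.6 (first crossover).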